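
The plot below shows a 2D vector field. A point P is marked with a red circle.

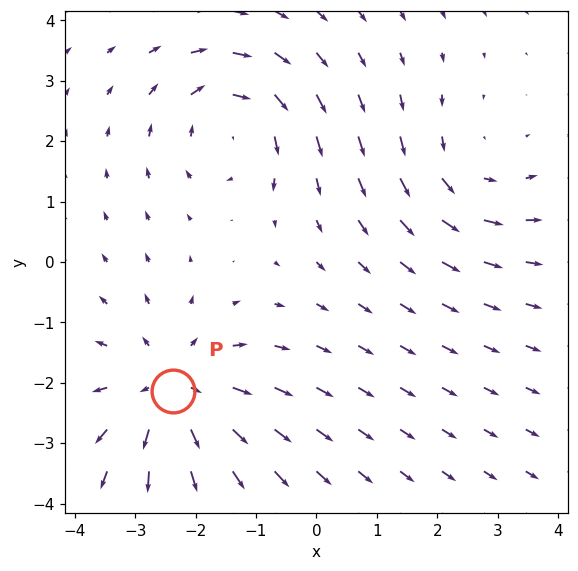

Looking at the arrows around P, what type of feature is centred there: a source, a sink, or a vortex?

At P (-2.4, -2.1) the arrows spread outward. Divergence about +4, curl ≈0 — positive divergence with near-zero curl is a source.

source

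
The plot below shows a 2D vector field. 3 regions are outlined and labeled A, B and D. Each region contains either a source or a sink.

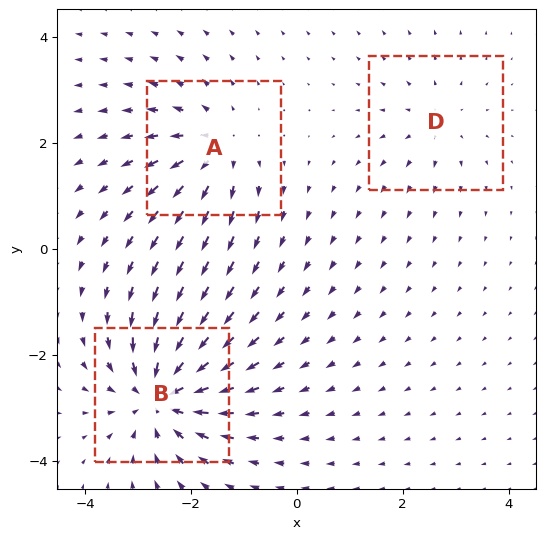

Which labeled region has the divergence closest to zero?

Divergence at each region's feature centre — A: about +3, B: about -5, D: about +2. Region D is closest to zero.

D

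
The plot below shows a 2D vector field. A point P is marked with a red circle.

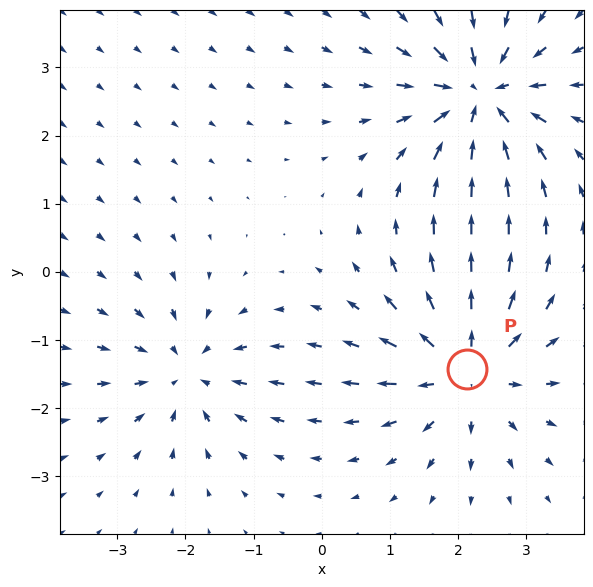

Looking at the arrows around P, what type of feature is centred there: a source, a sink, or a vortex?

At P (2.1, -1.4) the arrows spread outward. Divergence about +5, curl ≈0 — positive divergence with near-zero curl is a source.

source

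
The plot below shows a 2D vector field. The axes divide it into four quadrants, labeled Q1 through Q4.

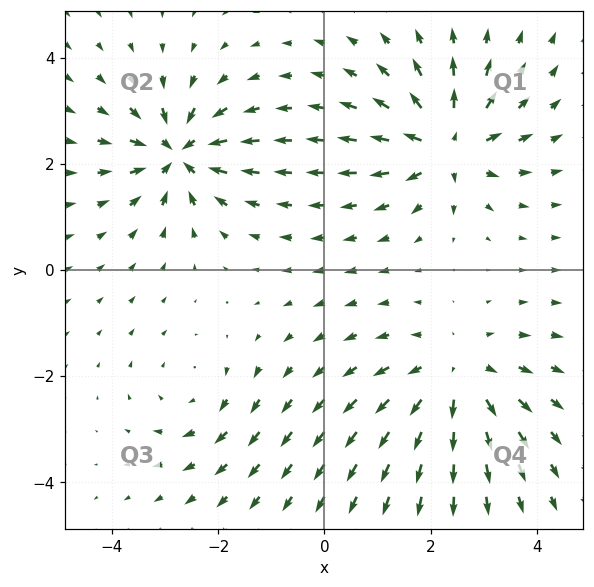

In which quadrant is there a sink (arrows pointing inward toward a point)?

The sink sits at approximately (-2.7, 2.2), which lies in quadrant Q2. The divergence there is about -6, negative as expected for a sink.

Q2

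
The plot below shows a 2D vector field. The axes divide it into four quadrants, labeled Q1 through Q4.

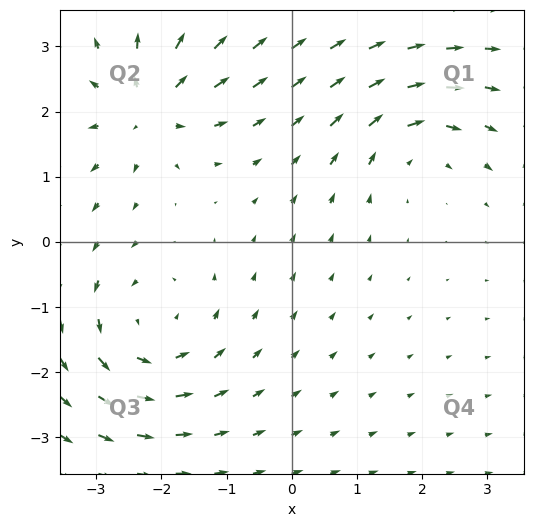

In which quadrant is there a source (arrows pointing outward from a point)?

The source sits at approximately (-2.2, 2.1), which lies in quadrant Q2. The divergence there is about +5, positive as expected for a source.

Q2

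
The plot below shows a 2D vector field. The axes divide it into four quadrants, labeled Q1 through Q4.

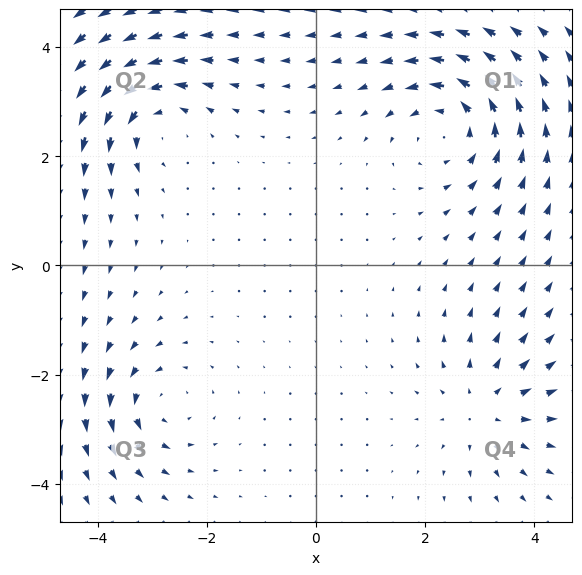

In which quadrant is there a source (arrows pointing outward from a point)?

Q4

The source sits at approximately (3.1, -2.6), which lies in quadrant Q4. The divergence there is about +4, positive as expected for a source.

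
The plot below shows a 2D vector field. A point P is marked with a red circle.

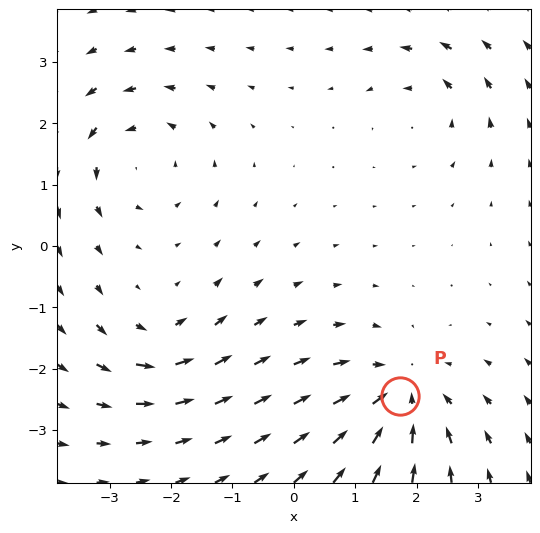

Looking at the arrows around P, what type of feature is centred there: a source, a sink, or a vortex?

At P (1.7, -2.5) the arrows converge inward. Divergence about -5, curl ≈0 — negative divergence with near-zero curl is a sink.

sink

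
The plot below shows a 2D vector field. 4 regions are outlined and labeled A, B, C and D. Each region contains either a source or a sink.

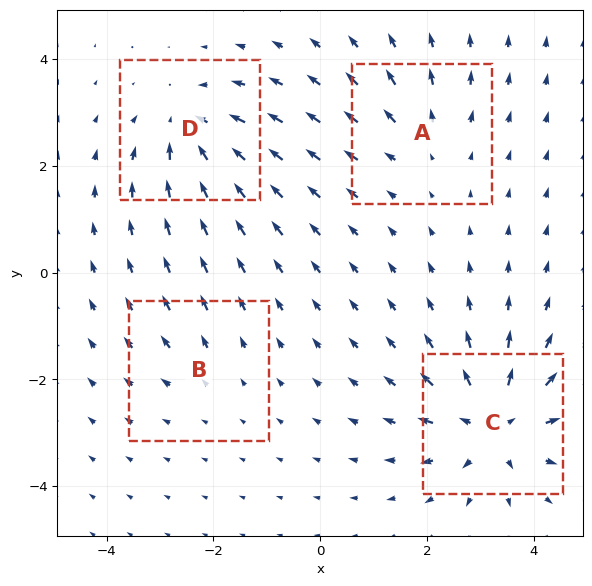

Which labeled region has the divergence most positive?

Divergence at each region's feature centre — A: about +3, B: about +2, C: about +7, D: about -5. Region C is most positive.

C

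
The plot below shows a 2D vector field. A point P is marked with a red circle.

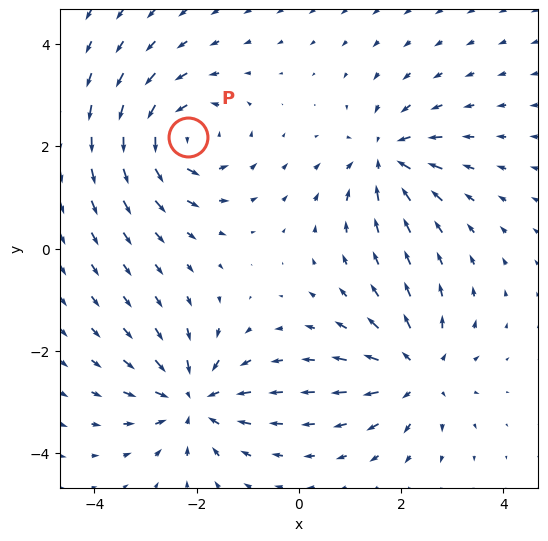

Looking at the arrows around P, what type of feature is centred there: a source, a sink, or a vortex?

At P (-2.2, 2.2) the arrows circulate counterclockwise. Divergence ≈0, curl about +4 — near-zero divergence with nonzero curl is a vortex.

vortex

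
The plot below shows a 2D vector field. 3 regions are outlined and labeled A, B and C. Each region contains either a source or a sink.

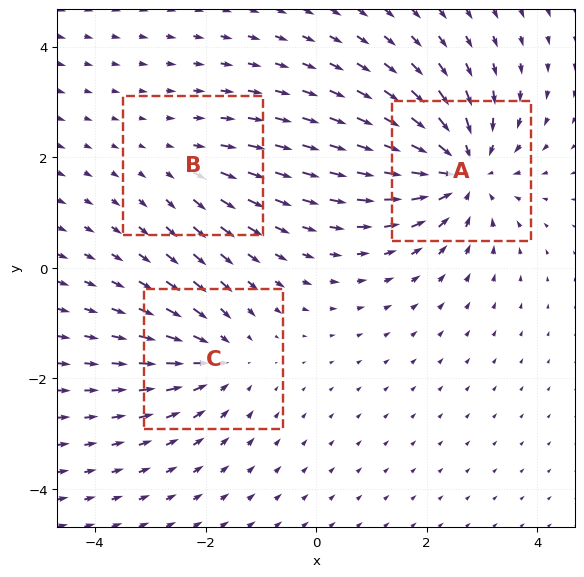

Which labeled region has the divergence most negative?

A

Divergence at each region's feature centre — A: about -5, B: about +2, C: about -3. Region A is most negative.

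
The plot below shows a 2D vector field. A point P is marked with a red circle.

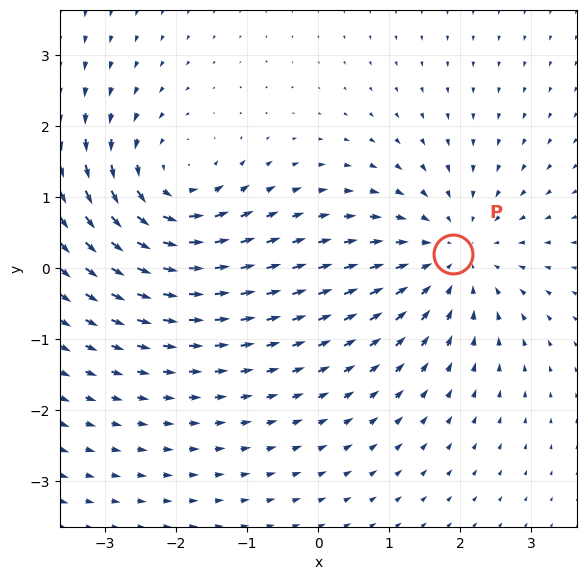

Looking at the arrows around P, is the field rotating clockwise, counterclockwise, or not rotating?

Near P at (1.9, 0.2) the arrows show no circulation. The curl there is ≈0.

not rotating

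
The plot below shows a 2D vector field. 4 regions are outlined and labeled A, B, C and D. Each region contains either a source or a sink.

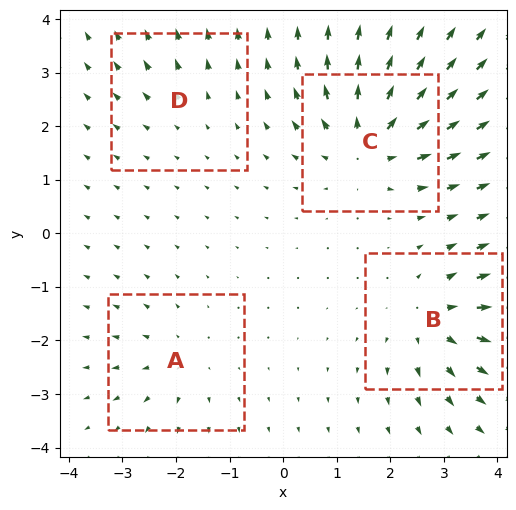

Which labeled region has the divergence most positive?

C

Divergence at each region's feature centre — A: about +4, B: about +6, C: about +7, D: about +2. Region C is most positive.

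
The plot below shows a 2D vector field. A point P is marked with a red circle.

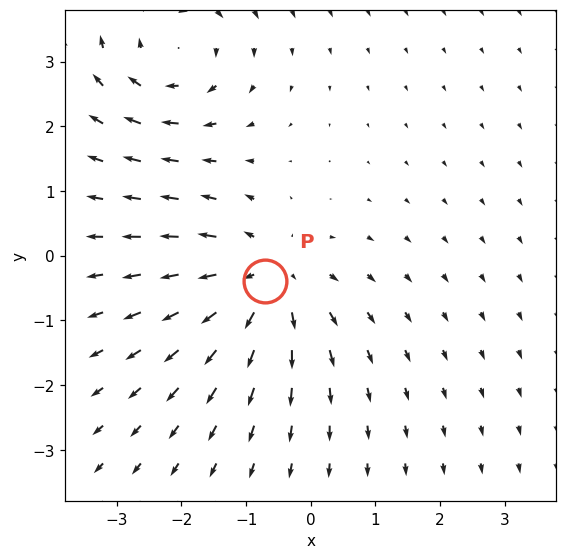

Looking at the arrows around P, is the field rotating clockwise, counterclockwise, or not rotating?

Near P at (-0.7, -0.4) the arrows show no circulation. The curl there is ≈0.

not rotating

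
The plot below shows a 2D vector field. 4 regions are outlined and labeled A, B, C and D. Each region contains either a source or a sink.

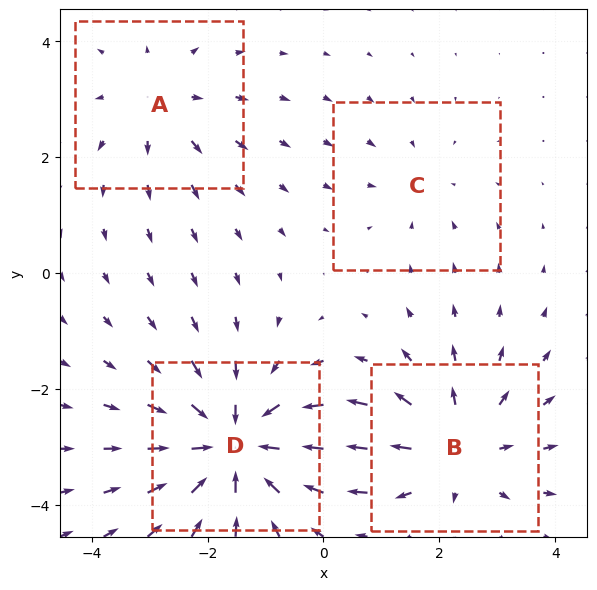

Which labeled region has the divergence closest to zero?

C

Divergence at each region's feature centre — A: about +3, B: about +4, C: about -2, D: about -6. Region C is closest to zero.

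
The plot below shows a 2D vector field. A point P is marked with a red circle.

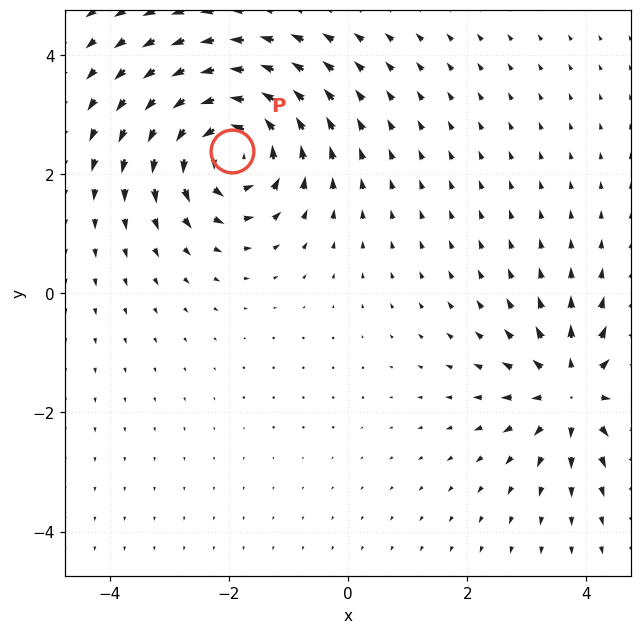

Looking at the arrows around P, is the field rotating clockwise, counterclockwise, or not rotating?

counterclockwise

Near P at (-2.0, 2.4) the arrows circulate counterclockwise. The curl (z-component) there is about +5; positive curl means counterclockwise rotation.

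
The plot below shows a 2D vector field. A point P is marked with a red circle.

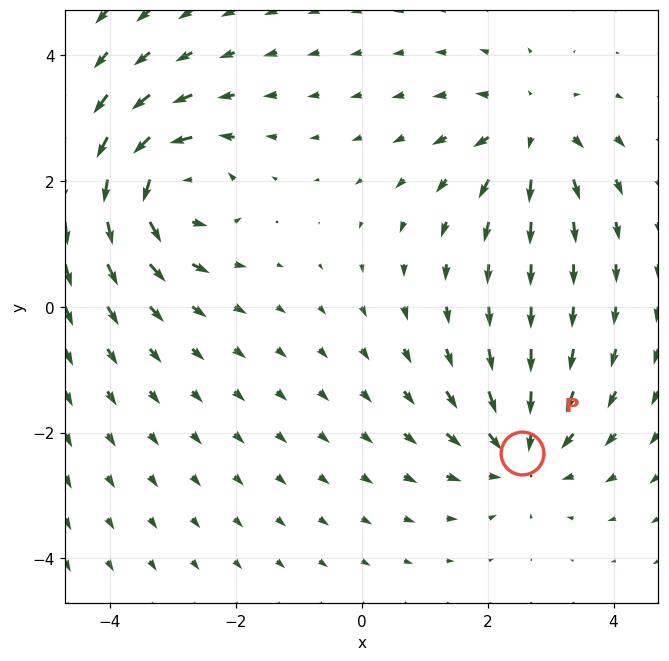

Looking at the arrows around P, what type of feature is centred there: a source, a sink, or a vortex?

sink

At P (2.5, -2.3) the arrows converge inward. Divergence about -4, curl ≈0 — negative divergence with near-zero curl is a sink.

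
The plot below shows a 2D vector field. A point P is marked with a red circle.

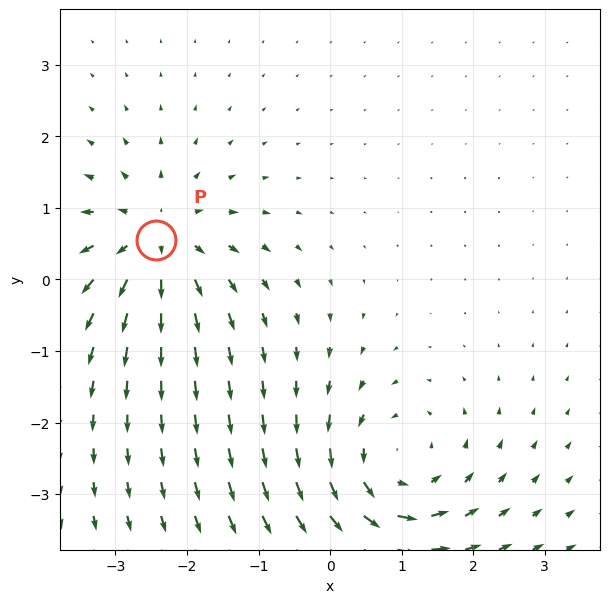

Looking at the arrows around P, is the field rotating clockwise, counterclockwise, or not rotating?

not rotating

Near P at (-2.4, 0.6) the arrows show no circulation. The curl there is ≈0.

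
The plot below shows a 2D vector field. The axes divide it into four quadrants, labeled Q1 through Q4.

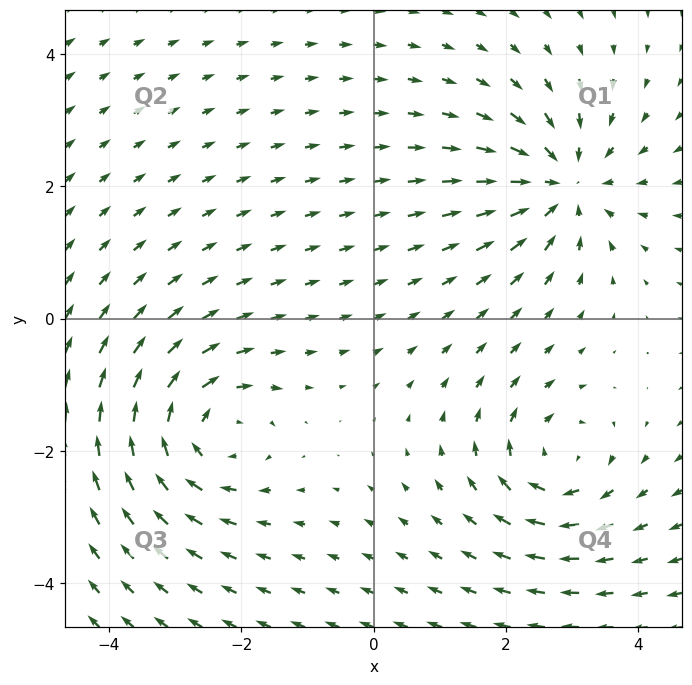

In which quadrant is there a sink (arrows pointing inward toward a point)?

Q1

The sink sits at approximately (2.9, 2.0), which lies in quadrant Q1. The divergence there is about -5, negative as expected for a sink.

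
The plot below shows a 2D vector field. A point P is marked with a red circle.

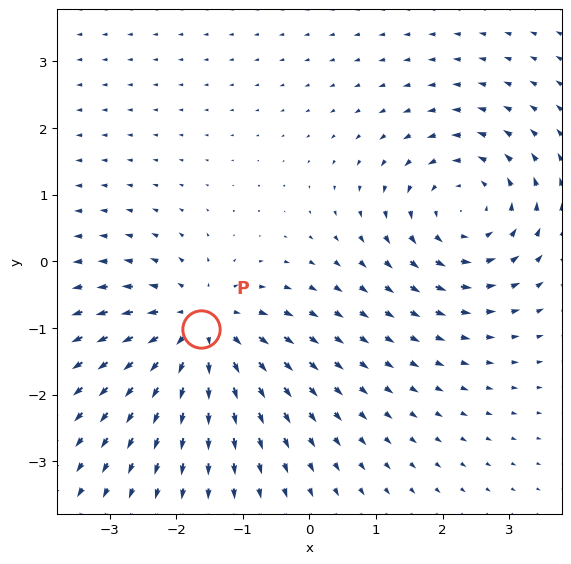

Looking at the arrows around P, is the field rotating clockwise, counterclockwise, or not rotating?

Near P at (-1.6, -1.0) the arrows show no circulation. The curl there is ≈0.

not rotating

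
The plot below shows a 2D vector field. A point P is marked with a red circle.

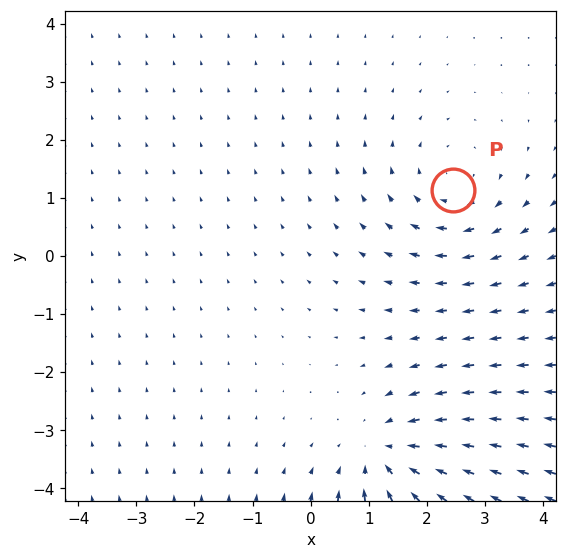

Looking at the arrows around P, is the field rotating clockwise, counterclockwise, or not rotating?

Near P at (2.5, 1.1) the arrows circulate clockwise. The curl (z-component) there is about -3; negative curl means clockwise rotation.

clockwise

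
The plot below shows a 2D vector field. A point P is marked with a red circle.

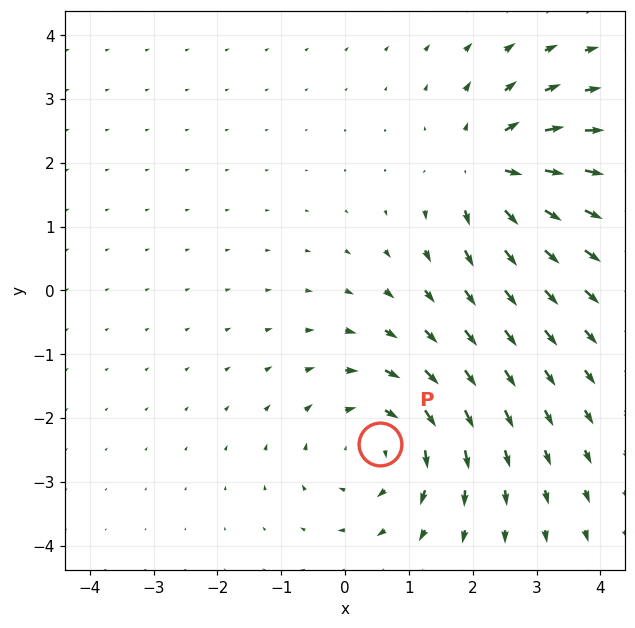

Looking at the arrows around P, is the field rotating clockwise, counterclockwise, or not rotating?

clockwise

Near P at (0.5, -2.4) the arrows circulate clockwise. The curl (z-component) there is about -4; negative curl means clockwise rotation.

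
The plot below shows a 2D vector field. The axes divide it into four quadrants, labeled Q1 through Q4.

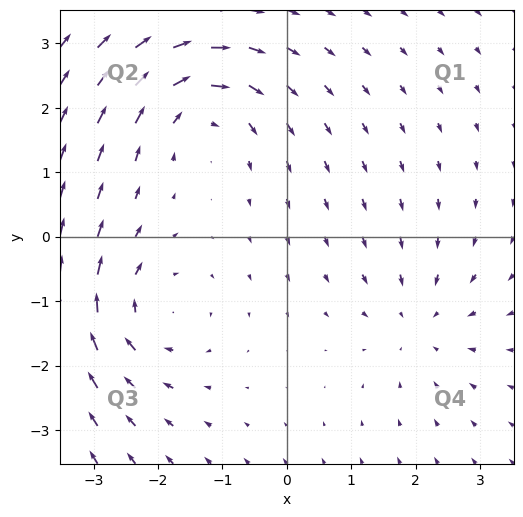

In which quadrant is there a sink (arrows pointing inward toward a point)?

Q4

The sink sits at approximately (2.1, -1.3), which lies in quadrant Q4. The divergence there is about -4, negative as expected for a sink.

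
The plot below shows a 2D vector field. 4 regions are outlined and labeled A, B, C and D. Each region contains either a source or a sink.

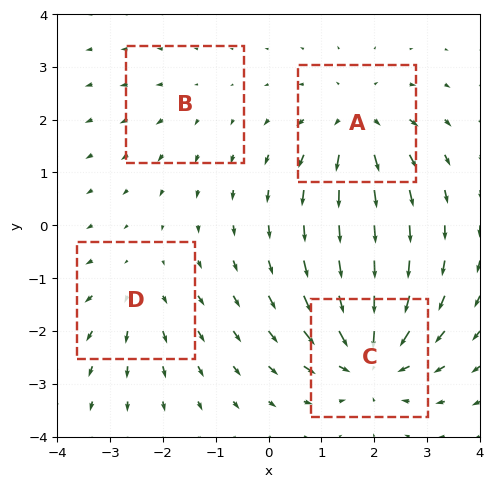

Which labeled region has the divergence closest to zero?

B

Divergence at each region's feature centre — A: about +6, B: about +2, C: about -7, D: about +3. Region B is closest to zero.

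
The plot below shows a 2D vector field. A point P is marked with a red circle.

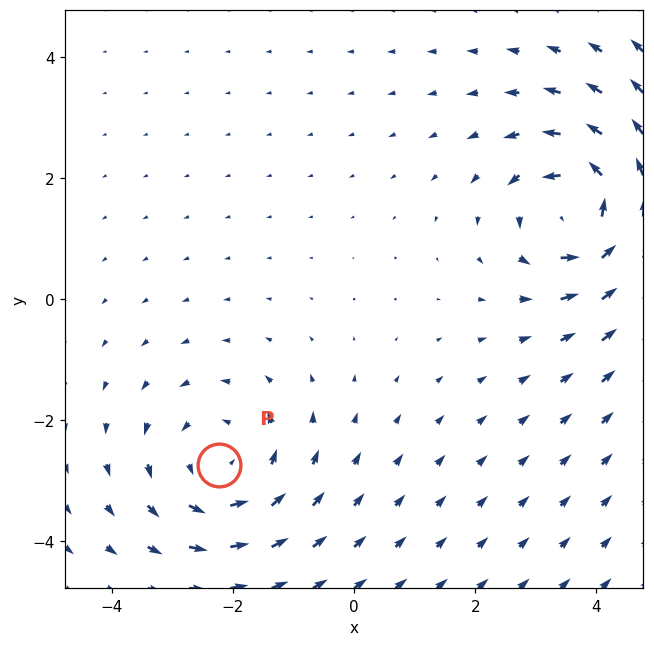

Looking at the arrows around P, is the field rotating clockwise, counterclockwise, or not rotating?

Near P at (-2.2, -2.7) the arrows circulate counterclockwise. The curl (z-component) there is about +3; positive curl means counterclockwise rotation.

counterclockwise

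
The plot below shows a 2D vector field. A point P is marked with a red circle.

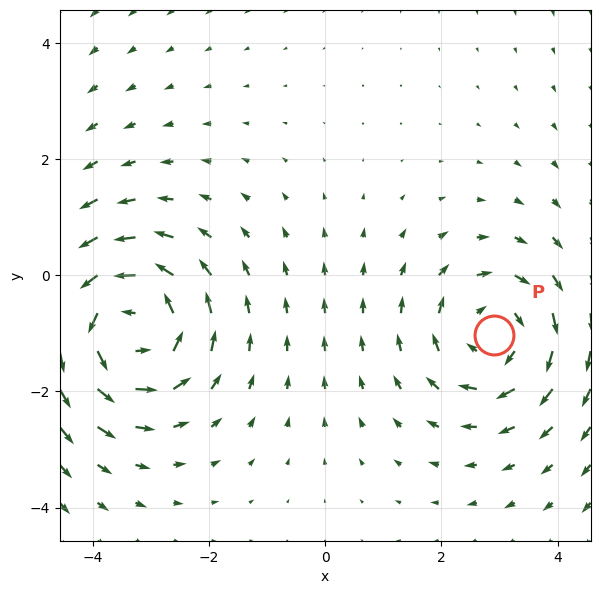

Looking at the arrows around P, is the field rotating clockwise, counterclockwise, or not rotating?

clockwise

Near P at (2.9, -1.0) the arrows circulate clockwise. The curl (z-component) there is about -4; negative curl means clockwise rotation.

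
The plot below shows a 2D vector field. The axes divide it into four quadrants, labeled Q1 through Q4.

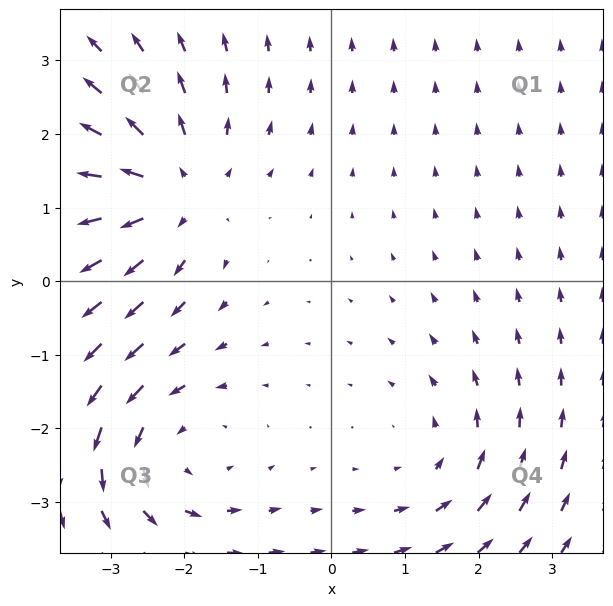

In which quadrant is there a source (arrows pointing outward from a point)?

The source sits at approximately (-2.2, 1.2), which lies in quadrant Q2. The divergence there is about +4, positive as expected for a source.

Q2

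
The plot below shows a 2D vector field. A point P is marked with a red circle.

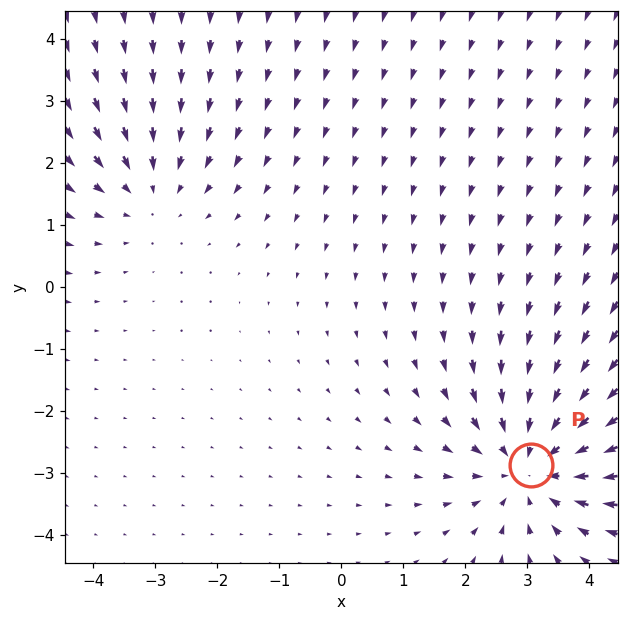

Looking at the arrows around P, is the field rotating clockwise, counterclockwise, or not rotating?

Near P at (3.1, -2.9) the arrows show no circulation. The curl there is ≈0.

not rotating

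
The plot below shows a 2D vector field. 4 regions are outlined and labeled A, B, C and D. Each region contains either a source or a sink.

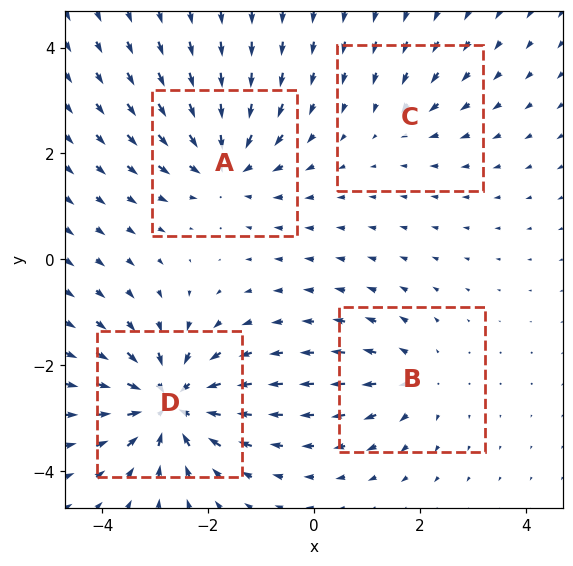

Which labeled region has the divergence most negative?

Divergence at each region's feature centre — A: about -5, B: about +3, C: about -2, D: about -7. Region D is most negative.

D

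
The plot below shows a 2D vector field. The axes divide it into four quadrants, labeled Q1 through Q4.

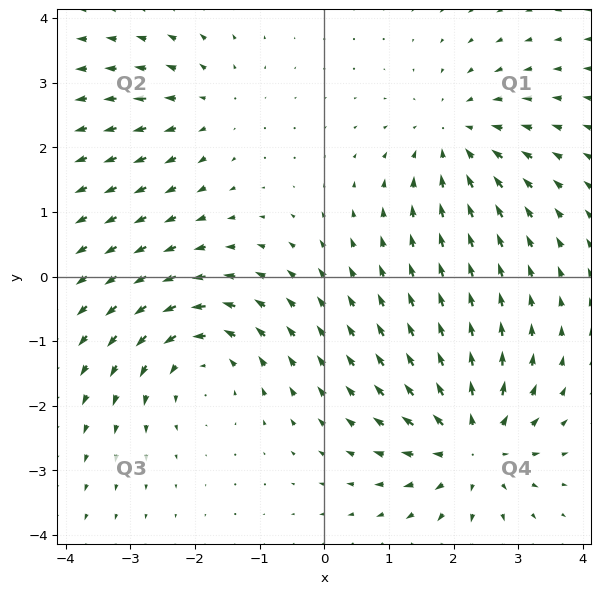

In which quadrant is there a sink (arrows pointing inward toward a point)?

Q1

The sink sits at approximately (2.0, 2.2), which lies in quadrant Q1. The divergence there is about -4, negative as expected for a sink.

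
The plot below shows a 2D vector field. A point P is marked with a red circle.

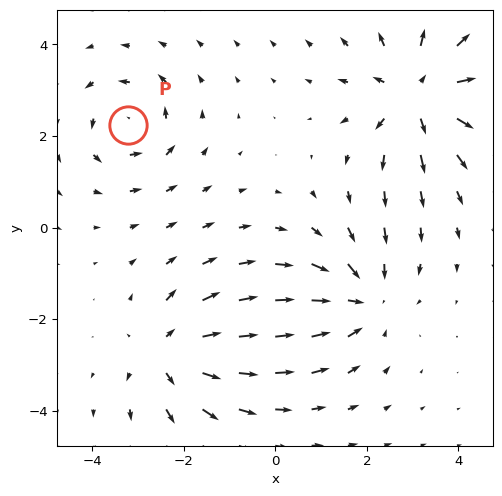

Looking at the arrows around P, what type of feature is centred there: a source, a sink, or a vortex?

vortex

At P (-3.2, 2.2) the arrows circulate counterclockwise. Divergence ≈0, curl about +4 — near-zero divergence with nonzero curl is a vortex.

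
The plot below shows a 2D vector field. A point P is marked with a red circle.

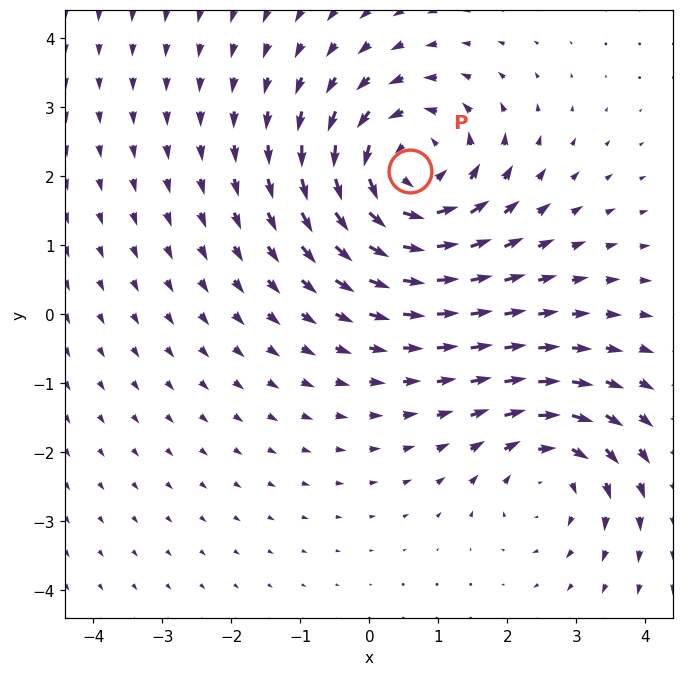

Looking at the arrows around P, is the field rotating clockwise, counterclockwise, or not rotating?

counterclockwise

Near P at (0.6, 2.1) the arrows circulate counterclockwise. The curl (z-component) there is about +4; positive curl means counterclockwise rotation.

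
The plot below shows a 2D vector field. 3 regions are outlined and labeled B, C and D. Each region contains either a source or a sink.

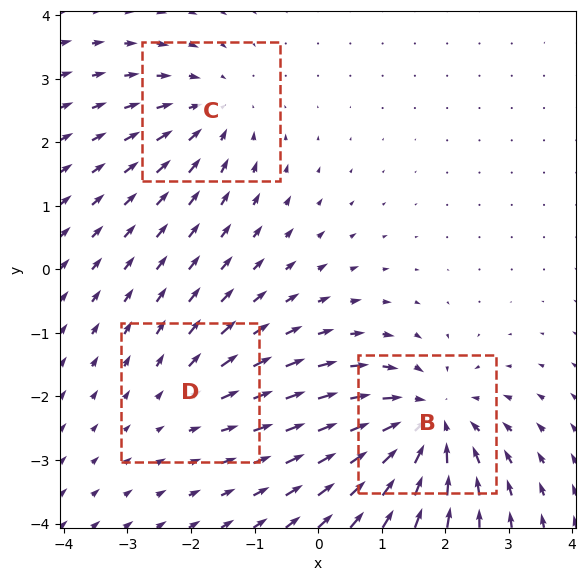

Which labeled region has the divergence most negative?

B

Divergence at each region's feature centre — B: about -5, C: about -3, D: about +2. Region B is most negative.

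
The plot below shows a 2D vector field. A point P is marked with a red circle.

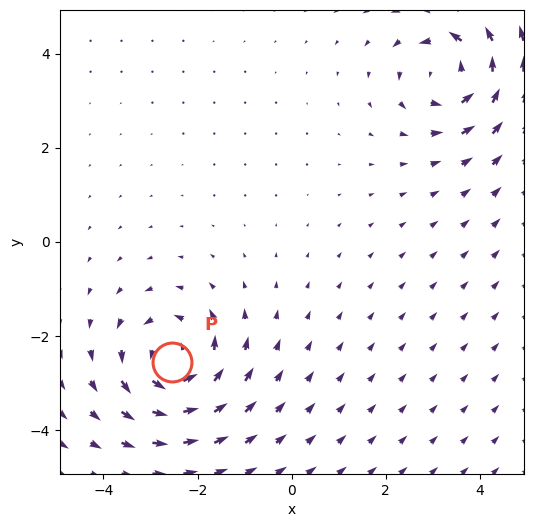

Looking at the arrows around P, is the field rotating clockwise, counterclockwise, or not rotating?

Near P at (-2.6, -2.6) the arrows circulate counterclockwise. The curl (z-component) there is about +5; positive curl means counterclockwise rotation.

counterclockwise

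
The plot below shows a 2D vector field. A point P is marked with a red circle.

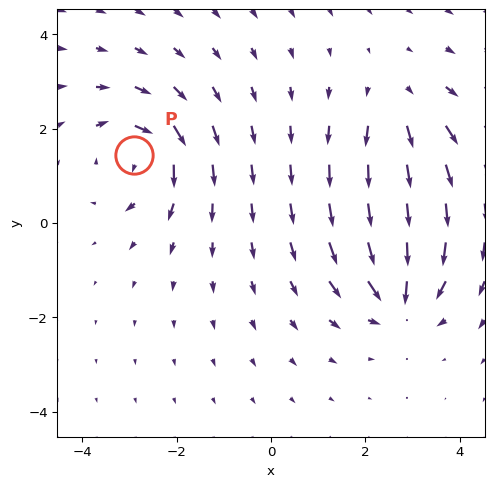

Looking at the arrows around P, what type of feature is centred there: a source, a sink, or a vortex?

vortex

At P (-2.9, 1.5) the arrows circulate clockwise. Divergence ≈0, curl about -6 — near-zero divergence with nonzero curl is a vortex.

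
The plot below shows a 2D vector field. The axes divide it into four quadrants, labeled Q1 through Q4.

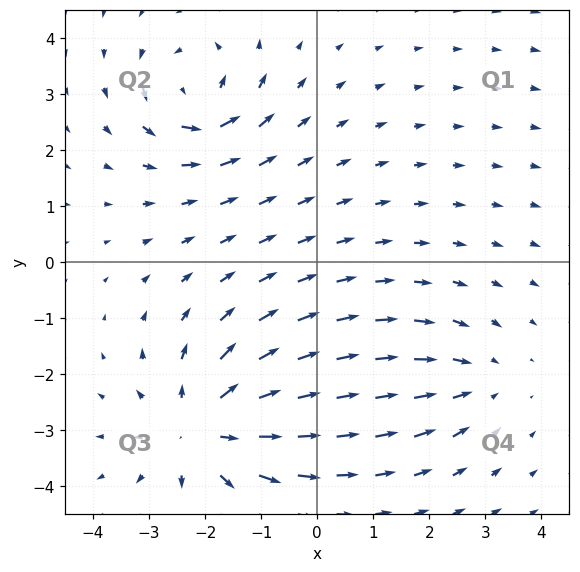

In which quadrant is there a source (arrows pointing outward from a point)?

The source sits at approximately (-2.0, -3.0), which lies in quadrant Q3. The divergence there is about +4, positive as expected for a source.

Q3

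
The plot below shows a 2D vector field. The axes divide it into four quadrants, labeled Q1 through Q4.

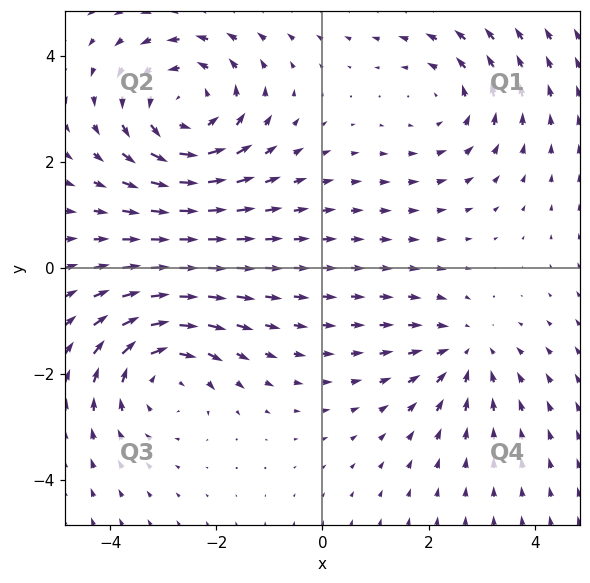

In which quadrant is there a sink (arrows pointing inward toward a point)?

Q4

The sink sits at approximately (2.7, -1.6), which lies in quadrant Q4. The divergence there is about -3, negative as expected for a sink.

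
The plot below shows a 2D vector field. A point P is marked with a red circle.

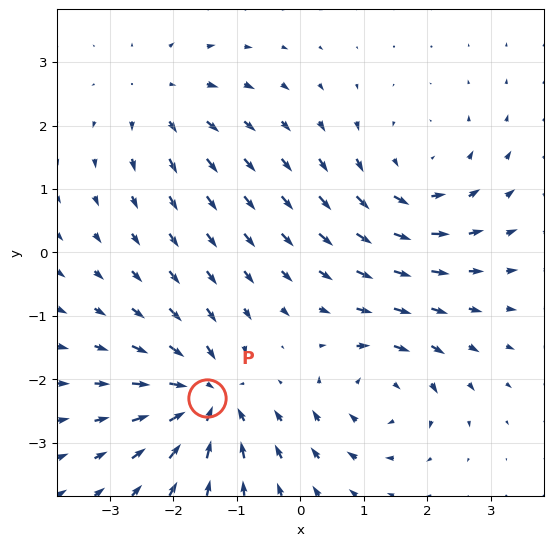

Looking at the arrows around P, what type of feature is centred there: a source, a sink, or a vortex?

sink

At P (-1.5, -2.3) the arrows converge inward. Divergence about -6, curl ≈0 — negative divergence with near-zero curl is a sink.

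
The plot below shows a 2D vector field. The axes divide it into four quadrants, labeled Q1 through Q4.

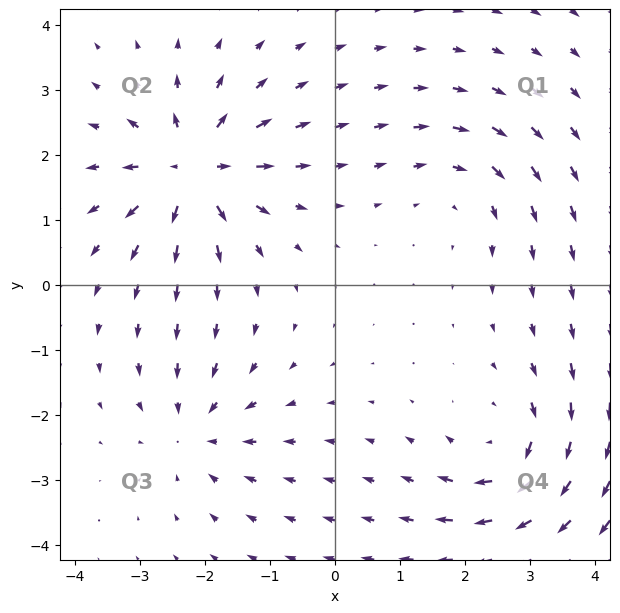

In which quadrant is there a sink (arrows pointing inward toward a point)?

The sink sits at approximately (-2.1, -2.2), which lies in quadrant Q3. The divergence there is about -3, negative as expected for a sink.

Q3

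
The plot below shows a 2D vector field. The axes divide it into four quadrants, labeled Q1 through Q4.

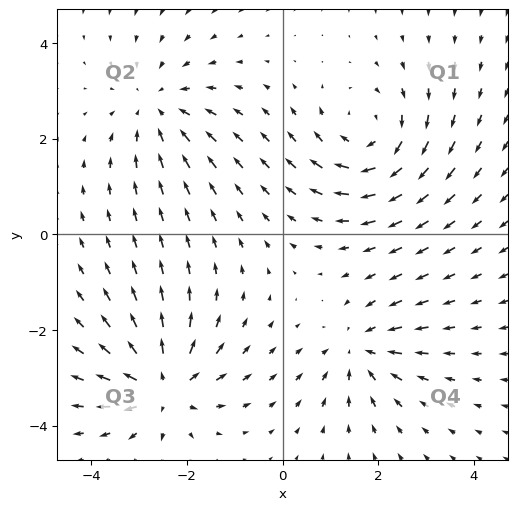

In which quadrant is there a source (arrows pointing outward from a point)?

The source sits at approximately (-2.5, -3.2), which lies in quadrant Q3. The divergence there is about +6, positive as expected for a source.

Q3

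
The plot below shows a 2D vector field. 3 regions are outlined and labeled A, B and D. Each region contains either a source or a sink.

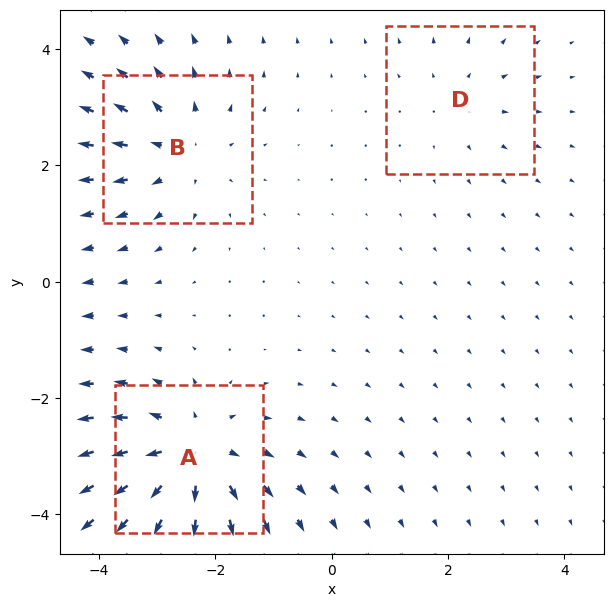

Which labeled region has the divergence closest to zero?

Divergence at each region's feature centre — A: about +5, B: about +3, D: about +2. Region D is closest to zero.

D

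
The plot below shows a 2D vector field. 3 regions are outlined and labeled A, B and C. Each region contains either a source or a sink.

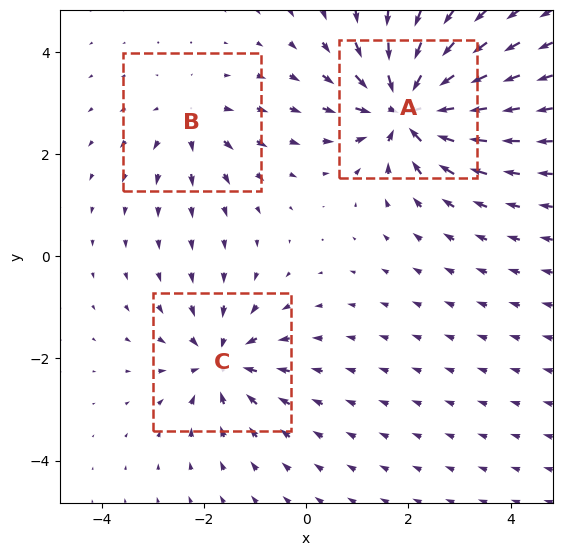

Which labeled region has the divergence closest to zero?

B

Divergence at each region's feature centre — A: about -6, B: about +2, C: about -4. Region B is closest to zero.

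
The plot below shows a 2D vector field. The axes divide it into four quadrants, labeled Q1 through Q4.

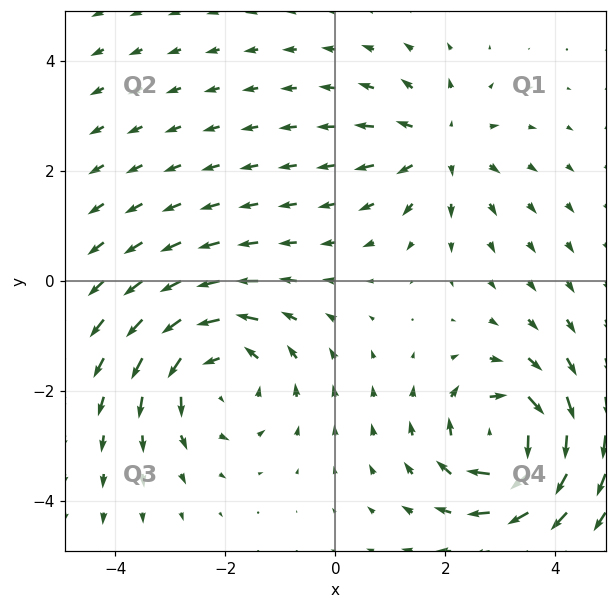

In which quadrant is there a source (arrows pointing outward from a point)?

The source sits at approximately (1.9, 2.5), which lies in quadrant Q1. The divergence there is about +4, positive as expected for a source.

Q1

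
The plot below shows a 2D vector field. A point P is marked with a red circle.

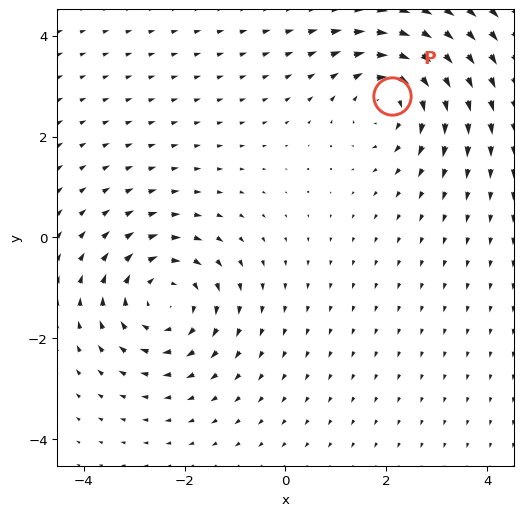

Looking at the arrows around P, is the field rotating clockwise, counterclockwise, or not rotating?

Near P at (2.1, 2.8) the arrows circulate clockwise. The curl (z-component) there is about -5; negative curl means clockwise rotation.

clockwise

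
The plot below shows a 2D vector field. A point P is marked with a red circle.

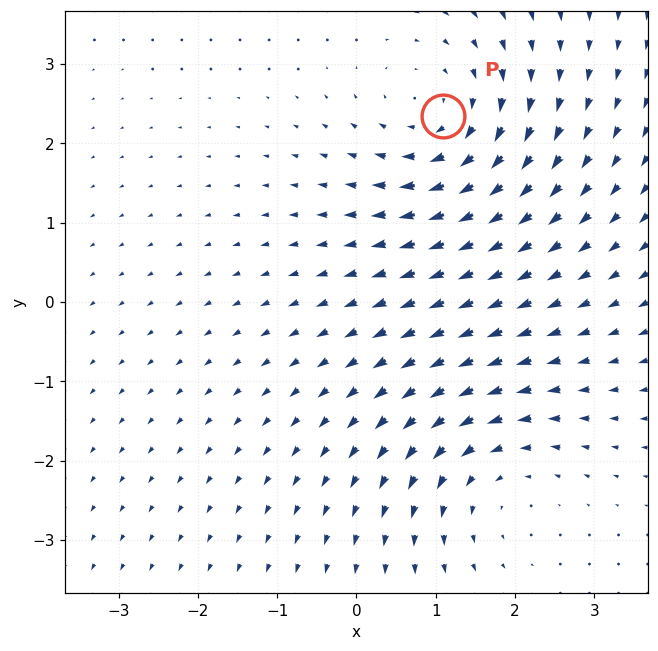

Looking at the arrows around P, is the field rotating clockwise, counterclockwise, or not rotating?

clockwise

Near P at (1.1, 2.3) the arrows circulate clockwise. The curl (z-component) there is about -4; negative curl means clockwise rotation.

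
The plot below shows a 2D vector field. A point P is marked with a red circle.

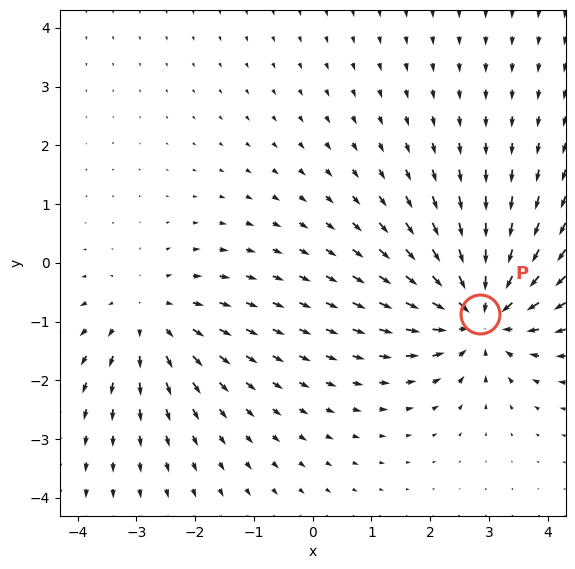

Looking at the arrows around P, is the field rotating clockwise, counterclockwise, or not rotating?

Near P at (2.8, -0.9) the arrows show no circulation. The curl there is ≈0.

not rotating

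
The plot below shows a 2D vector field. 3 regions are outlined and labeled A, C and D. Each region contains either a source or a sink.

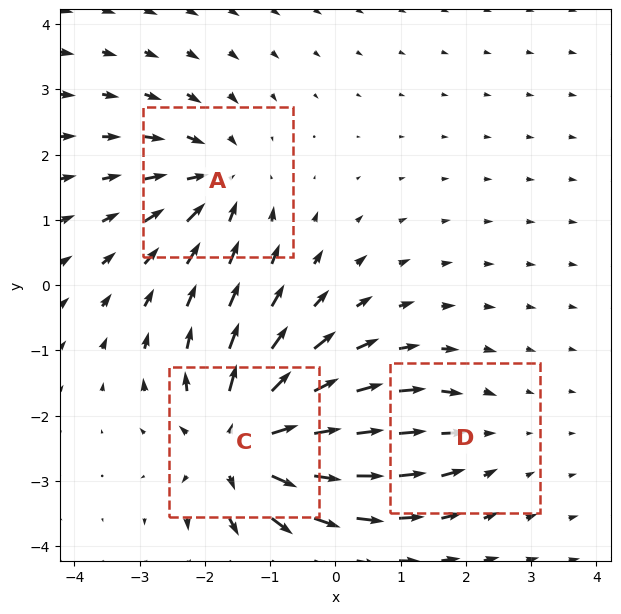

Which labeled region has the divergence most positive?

Divergence at each region's feature centre — A: about -3, C: about +5, D: about -2. Region C is most positive.

C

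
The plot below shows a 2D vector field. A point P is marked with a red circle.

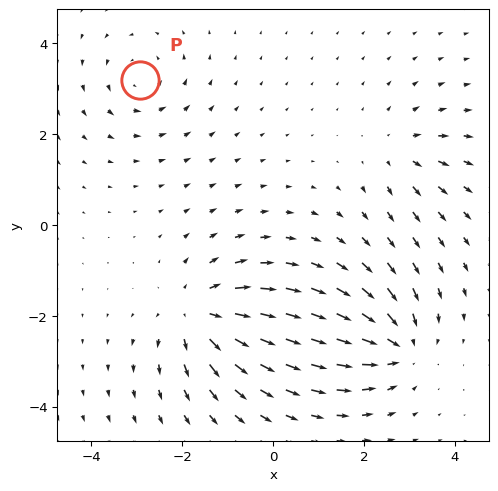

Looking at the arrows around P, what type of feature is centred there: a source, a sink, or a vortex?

At P (-2.9, 3.2) the arrows circulate counterclockwise. Divergence ≈0, curl about +3 — near-zero divergence with nonzero curl is a vortex.

vortex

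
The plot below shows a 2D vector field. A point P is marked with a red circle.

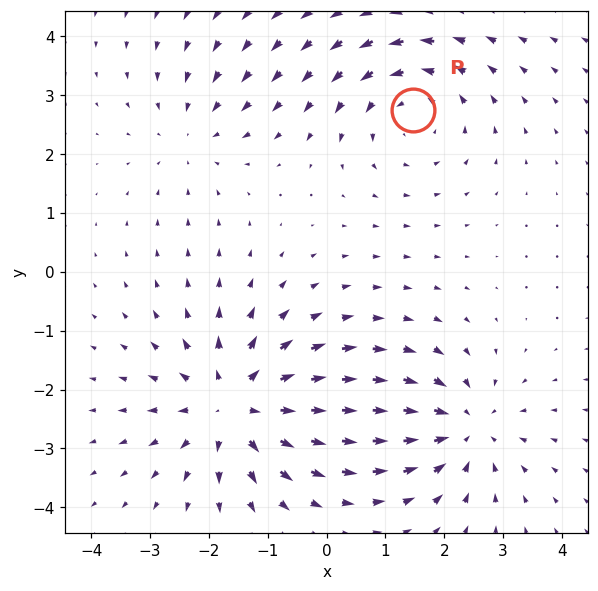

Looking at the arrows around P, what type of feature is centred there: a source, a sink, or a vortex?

vortex

At P (1.5, 2.7) the arrows circulate counterclockwise. Divergence ≈0, curl about +3 — near-zero divergence with nonzero curl is a vortex.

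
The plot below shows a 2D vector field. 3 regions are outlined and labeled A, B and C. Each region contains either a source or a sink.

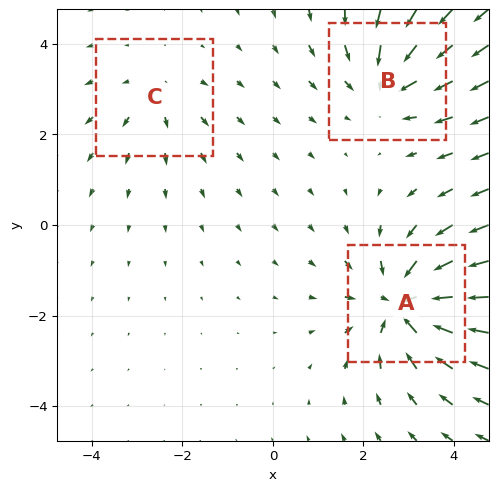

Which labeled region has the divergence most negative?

A

Divergence at each region's feature centre — A: about -4, B: about -3, C: about +2. Region A is most negative.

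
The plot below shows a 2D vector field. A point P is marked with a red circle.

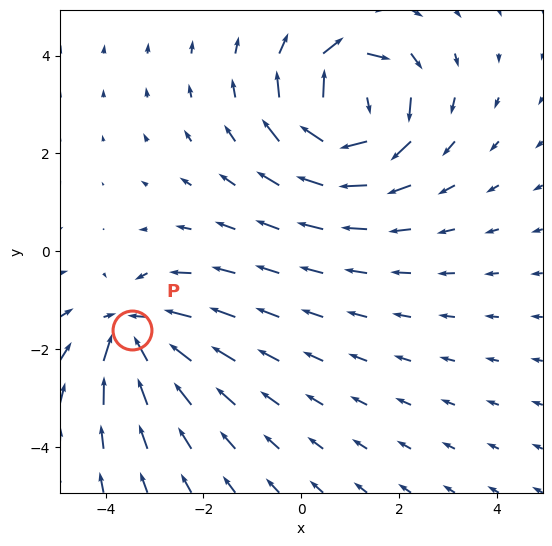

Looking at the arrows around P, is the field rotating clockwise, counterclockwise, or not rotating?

not rotating

Near P at (-3.5, -1.6) the arrows show no circulation. The curl there is ≈0.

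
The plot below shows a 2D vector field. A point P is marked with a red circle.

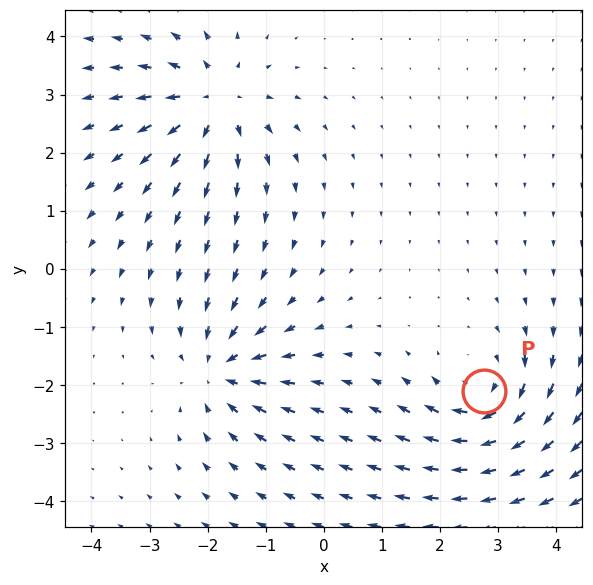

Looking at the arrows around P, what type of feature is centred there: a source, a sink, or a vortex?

vortex

At P (2.8, -2.1) the arrows circulate clockwise. Divergence ≈0, curl about -5 — near-zero divergence with nonzero curl is a vortex.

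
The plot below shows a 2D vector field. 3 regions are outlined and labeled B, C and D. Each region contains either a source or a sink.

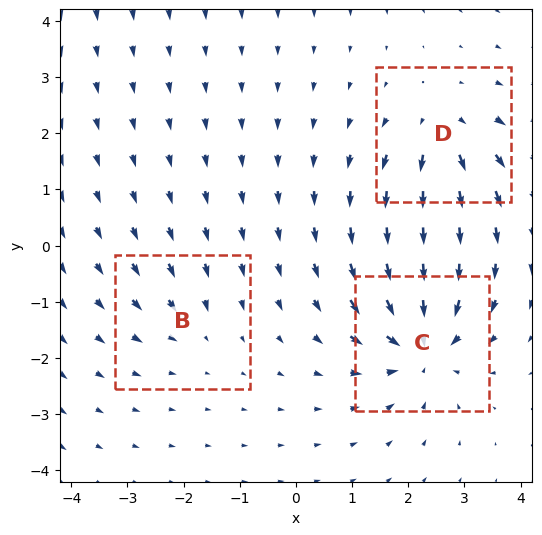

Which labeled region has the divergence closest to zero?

B

Divergence at each region's feature centre — B: about -2, C: about -5, D: about +4. Region B is closest to zero.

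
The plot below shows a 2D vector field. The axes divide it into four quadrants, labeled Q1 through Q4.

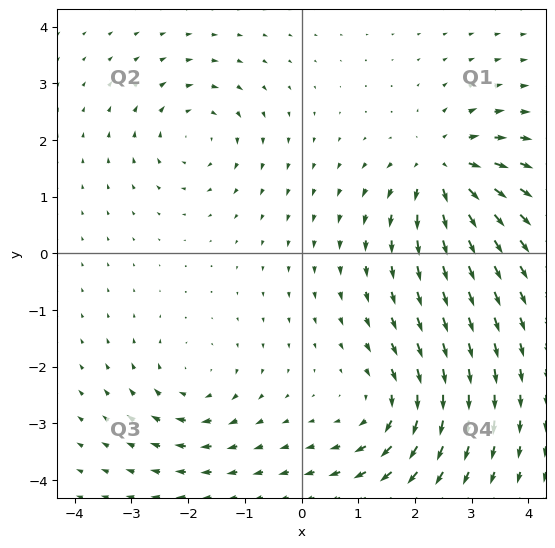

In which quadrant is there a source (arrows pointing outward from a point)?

The source sits at approximately (2.5, 1.5), which lies in quadrant Q1. The divergence there is about +6, positive as expected for a source.

Q1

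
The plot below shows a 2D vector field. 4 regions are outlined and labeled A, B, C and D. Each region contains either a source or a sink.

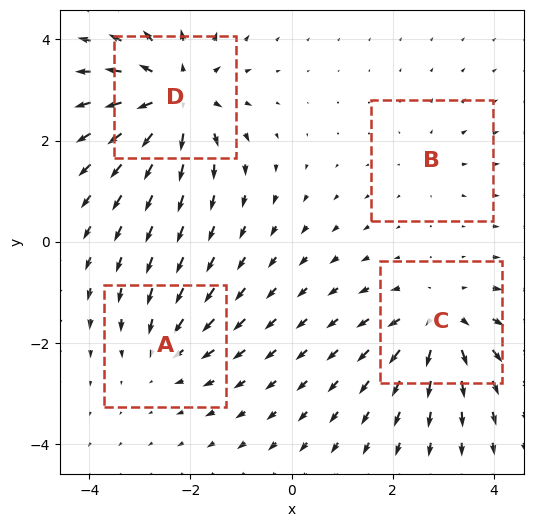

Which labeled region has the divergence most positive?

Divergence at each region's feature centre — A: about -3, B: about +2, C: about +5, D: about +7. Region D is most positive.

D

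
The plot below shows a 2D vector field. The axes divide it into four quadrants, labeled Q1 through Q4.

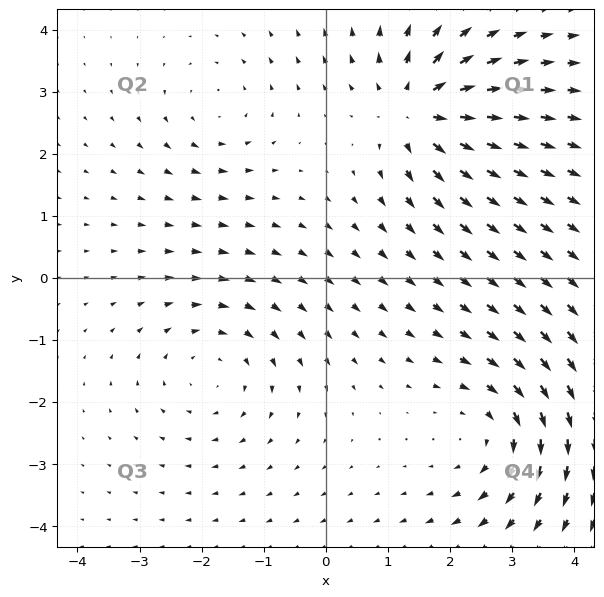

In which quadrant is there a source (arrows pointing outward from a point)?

Q1

The source sits at approximately (1.5, 2.7), which lies in quadrant Q1. The divergence there is about +6, positive as expected for a source.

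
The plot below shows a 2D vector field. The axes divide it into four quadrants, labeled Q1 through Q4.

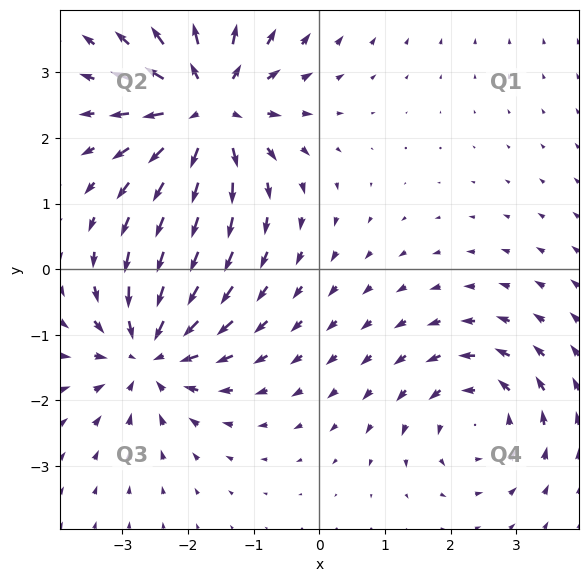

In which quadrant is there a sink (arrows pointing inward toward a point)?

The sink sits at approximately (-2.6, -1.3), which lies in quadrant Q3. The divergence there is about -4, negative as expected for a sink.

Q3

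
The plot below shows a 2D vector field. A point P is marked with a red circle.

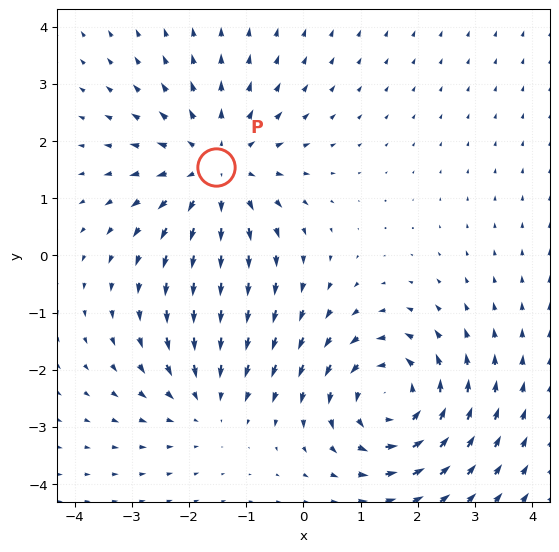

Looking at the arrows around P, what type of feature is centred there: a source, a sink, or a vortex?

At P (-1.5, 1.5) the arrows spread outward. Divergence about +4, curl ≈0 — positive divergence with near-zero curl is a source.

source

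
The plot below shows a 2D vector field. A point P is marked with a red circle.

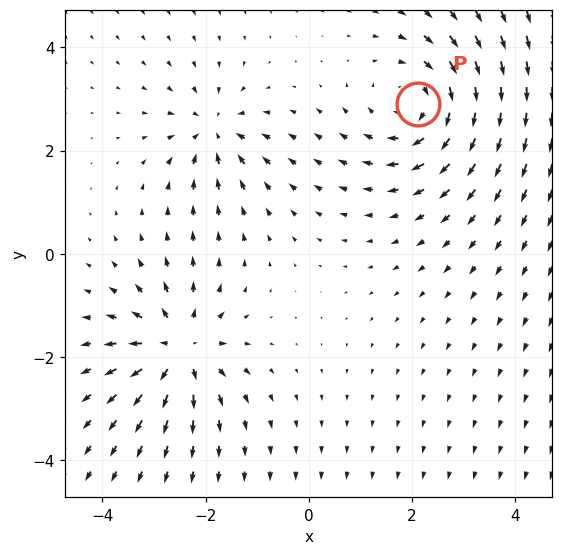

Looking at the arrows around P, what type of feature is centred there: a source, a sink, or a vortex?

At P (2.1, 2.9) the arrows circulate clockwise. Divergence ≈0, curl about -4 — near-zero divergence with nonzero curl is a vortex.

vortex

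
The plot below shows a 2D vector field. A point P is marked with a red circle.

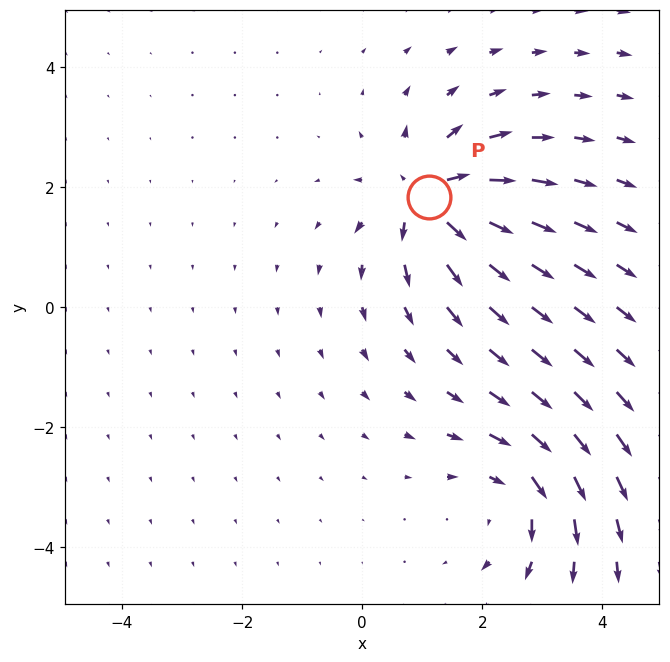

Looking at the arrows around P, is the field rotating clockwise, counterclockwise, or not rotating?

Near P at (1.1, 1.8) the arrows show no circulation. The curl there is ≈0.

not rotating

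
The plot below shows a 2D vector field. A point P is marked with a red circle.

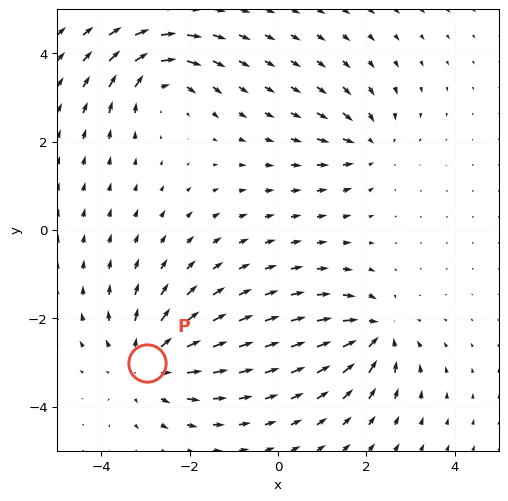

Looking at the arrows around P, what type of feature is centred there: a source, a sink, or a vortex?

At P (-3.0, -3.0) the arrows spread outward. Divergence about +4, curl ≈0 — positive divergence with near-zero curl is a source.

source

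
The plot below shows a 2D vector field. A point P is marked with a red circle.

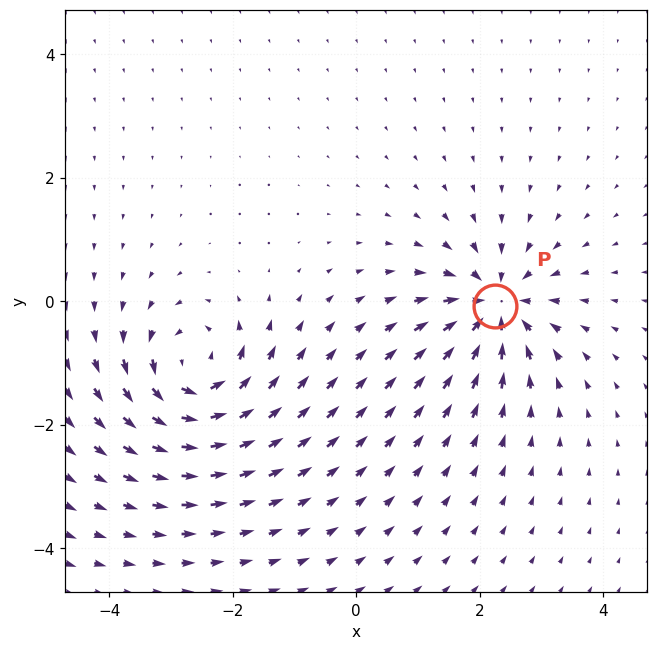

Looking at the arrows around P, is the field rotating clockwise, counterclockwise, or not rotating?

not rotating

Near P at (2.3, -0.1) the arrows show no circulation. The curl there is ≈0.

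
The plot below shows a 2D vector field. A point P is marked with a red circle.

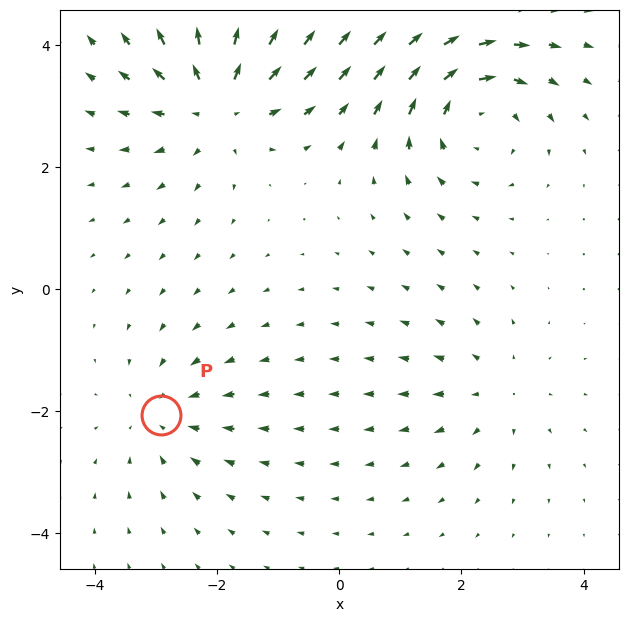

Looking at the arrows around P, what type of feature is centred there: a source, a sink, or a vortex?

sink

At P (-2.9, -2.1) the arrows converge inward. Divergence about -3, curl ≈0 — negative divergence with near-zero curl is a sink.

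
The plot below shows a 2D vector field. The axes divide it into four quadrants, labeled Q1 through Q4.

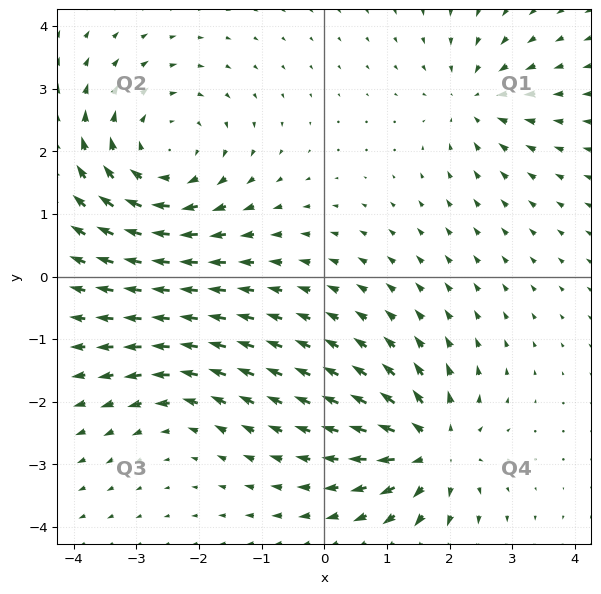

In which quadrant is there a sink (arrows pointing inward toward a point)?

Q1

The sink sits at approximately (2.4, 2.8), which lies in quadrant Q1. The divergence there is about -3, negative as expected for a sink.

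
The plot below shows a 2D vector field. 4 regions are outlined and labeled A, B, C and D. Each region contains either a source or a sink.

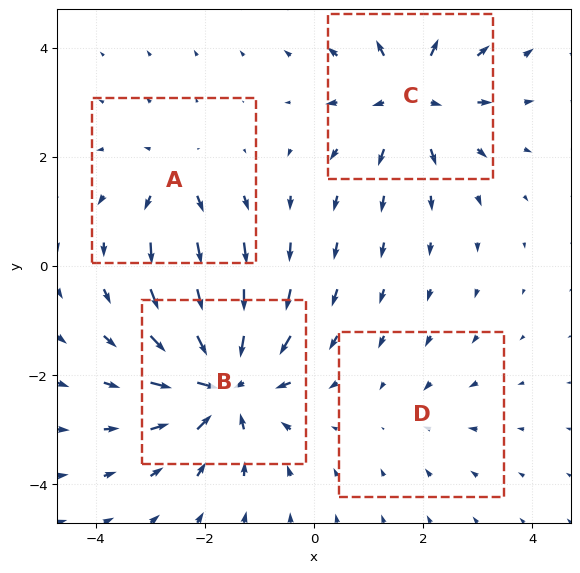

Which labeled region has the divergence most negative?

B

Divergence at each region's feature centre — A: about +4, B: about -7, C: about +6, D: about -2. Region B is most negative.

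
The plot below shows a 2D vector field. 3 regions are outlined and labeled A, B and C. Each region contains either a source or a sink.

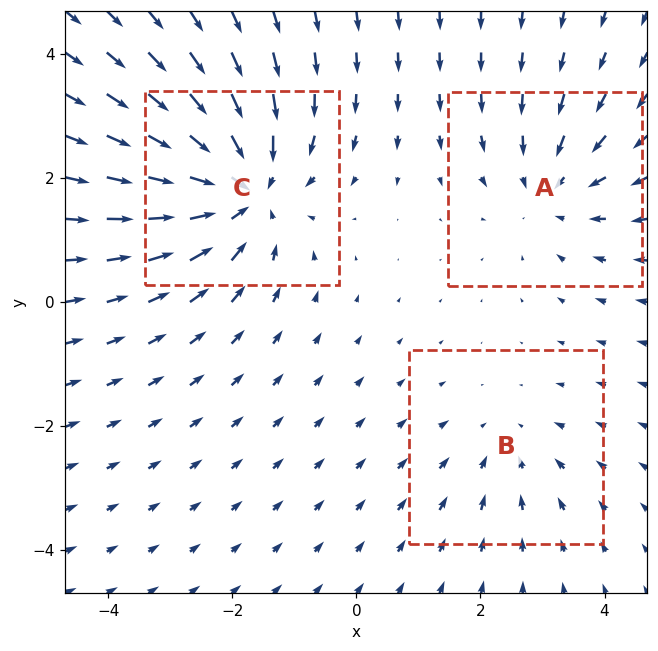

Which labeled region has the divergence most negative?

C

Divergence at each region's feature centre — A: about -3, B: about -2, C: about -4. Region C is most negative.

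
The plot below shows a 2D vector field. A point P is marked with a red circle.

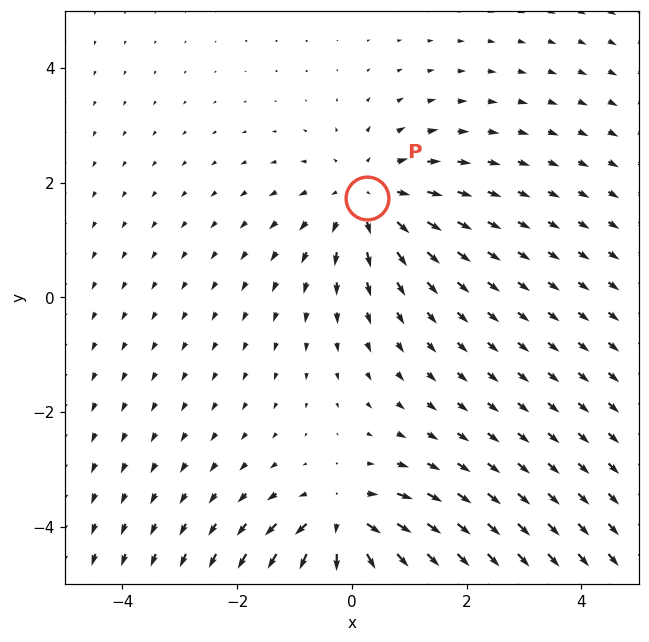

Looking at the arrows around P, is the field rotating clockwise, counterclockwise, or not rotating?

Near P at (0.3, 1.7) the arrows show no circulation. The curl there is ≈0.

not rotating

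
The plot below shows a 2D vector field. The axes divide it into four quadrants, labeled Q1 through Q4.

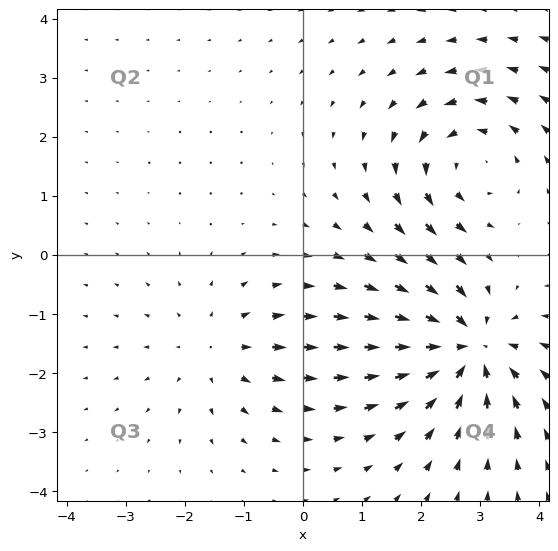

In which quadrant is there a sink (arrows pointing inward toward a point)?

Q4

The sink sits at approximately (2.8, -1.6), which lies in quadrant Q4. The divergence there is about -6, negative as expected for a sink.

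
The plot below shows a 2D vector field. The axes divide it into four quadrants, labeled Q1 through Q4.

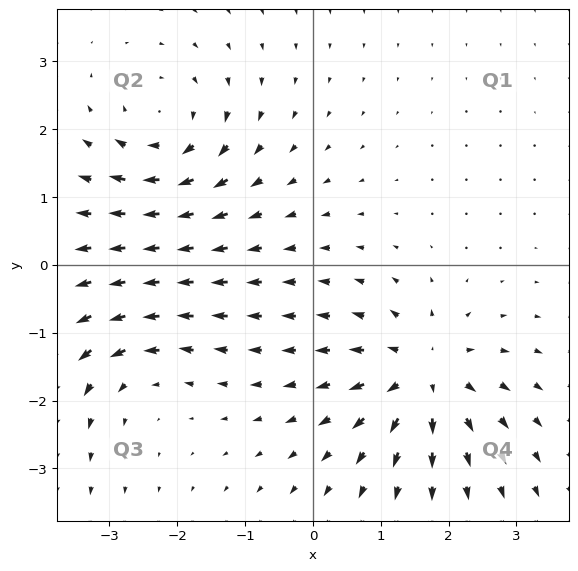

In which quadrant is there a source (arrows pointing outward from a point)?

The source sits at approximately (1.6, -1.6), which lies in quadrant Q4. The divergence there is about +6, positive as expected for a source.

Q4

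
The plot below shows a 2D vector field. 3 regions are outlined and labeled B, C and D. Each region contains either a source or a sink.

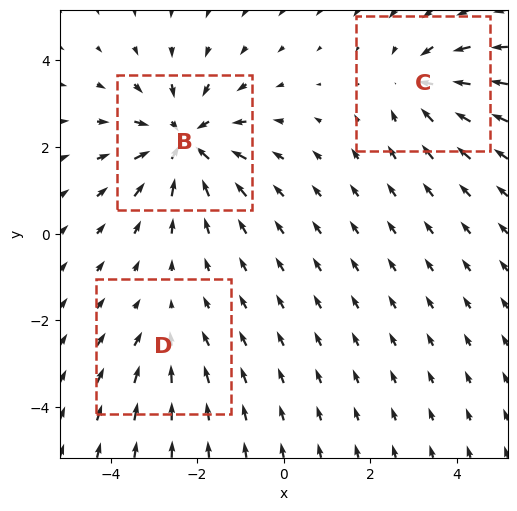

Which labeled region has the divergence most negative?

B

Divergence at each region's feature centre — B: about -4, C: about -3, D: about -2. Region B is most negative.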